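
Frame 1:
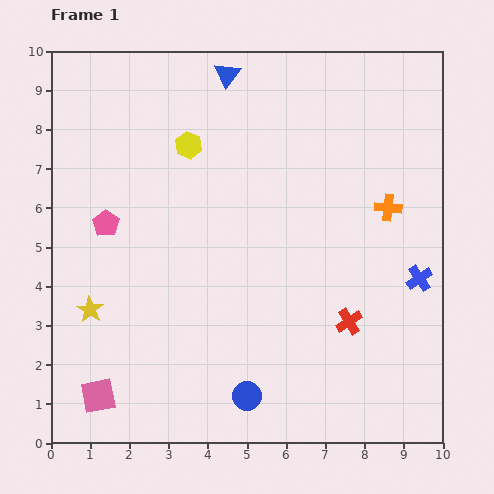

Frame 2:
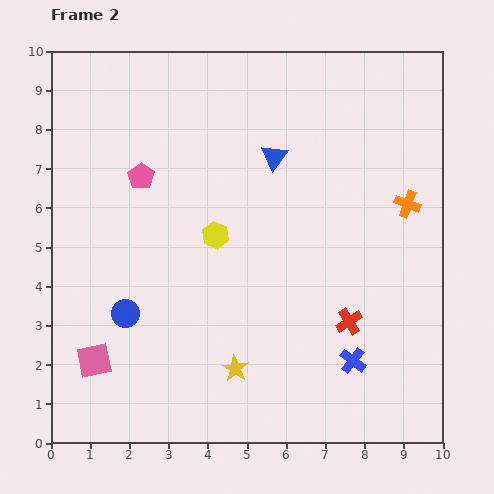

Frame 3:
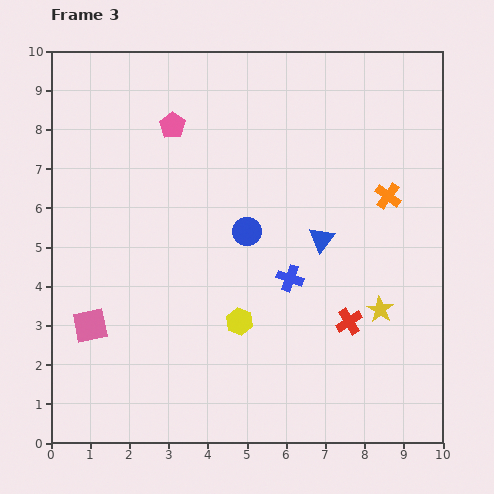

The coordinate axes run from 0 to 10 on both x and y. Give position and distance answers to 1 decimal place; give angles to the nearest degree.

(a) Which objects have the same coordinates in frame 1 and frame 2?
the red cross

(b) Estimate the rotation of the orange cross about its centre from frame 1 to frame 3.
31° clockwise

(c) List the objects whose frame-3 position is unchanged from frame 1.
the red cross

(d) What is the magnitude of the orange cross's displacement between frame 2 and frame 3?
0.5

The orange cross moved from (9.1, 6.1) to (8.6, 6.3), a distance of √(0.5² + 0.2²) ≈ 0.5.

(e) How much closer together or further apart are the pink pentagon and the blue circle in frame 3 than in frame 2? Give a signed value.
-0.2

Distance in frame 2: 3.5. Distance in frame 3: 3.3.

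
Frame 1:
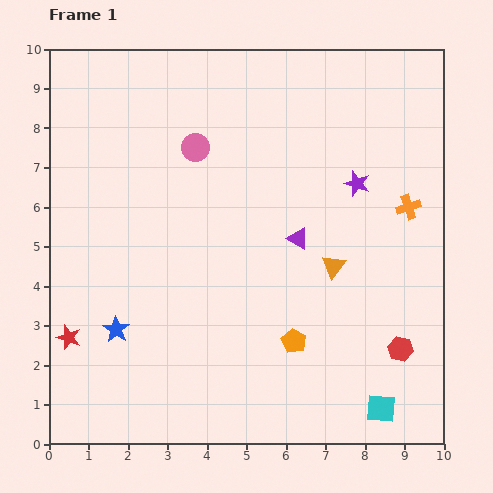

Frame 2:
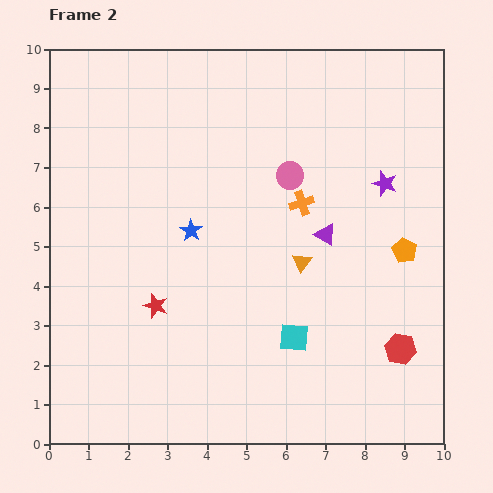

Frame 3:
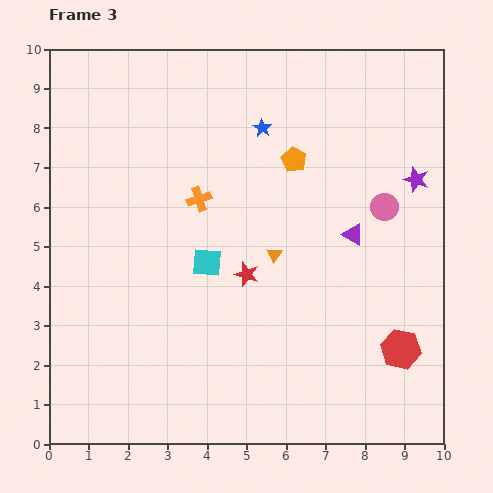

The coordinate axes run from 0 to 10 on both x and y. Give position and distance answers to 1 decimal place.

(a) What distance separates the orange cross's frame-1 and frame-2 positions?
2.7

The orange cross moved from (9.1, 6.0) to (6.4, 6.1), a distance of √(2.7² + 0.1²) ≈ 2.7.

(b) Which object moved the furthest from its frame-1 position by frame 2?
the orange pentagon

(moved 3.6; next 3.1)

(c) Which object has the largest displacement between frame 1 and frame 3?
the blue star

(moved 6.3; next 5.7)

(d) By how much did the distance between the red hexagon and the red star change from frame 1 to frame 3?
-4.1

Distance in frame 1: 8.4. Distance in frame 3: 4.3.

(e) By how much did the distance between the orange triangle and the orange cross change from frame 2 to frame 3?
+0.9

Distance in frame 2: 1.5. Distance in frame 3: 2.4.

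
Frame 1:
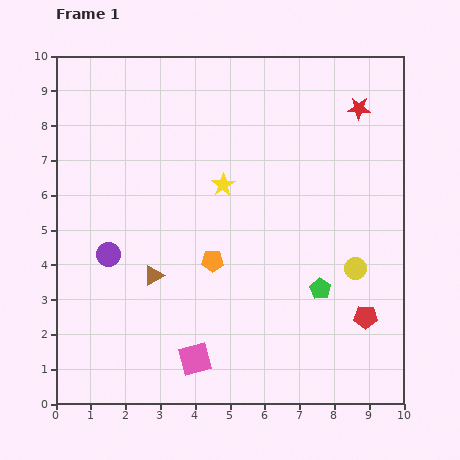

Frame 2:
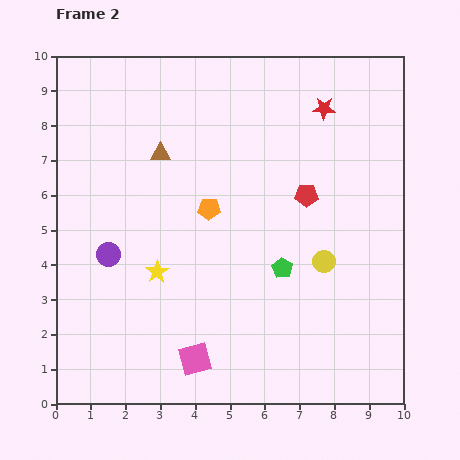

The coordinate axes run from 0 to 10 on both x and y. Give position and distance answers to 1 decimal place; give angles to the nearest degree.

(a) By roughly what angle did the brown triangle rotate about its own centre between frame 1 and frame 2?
31° clockwise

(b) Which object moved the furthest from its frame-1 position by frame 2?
the red pentagon

(moved 3.9; next 3.5)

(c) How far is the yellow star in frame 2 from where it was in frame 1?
3.1

The yellow star moved from (4.8, 6.3) to (2.9, 3.8), a distance of √(1.9² + 2.5²) ≈ 3.1.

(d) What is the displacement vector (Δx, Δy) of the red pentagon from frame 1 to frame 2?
(-1.7, 3.5)

The red pentagon was at (8.9, 2.5) in frame 1 and (7.2, 6.0) in frame 2.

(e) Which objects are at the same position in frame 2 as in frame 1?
the pink square, the purple circle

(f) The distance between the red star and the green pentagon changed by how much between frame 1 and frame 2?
-0.5

Distance in frame 1: 5.3. Distance in frame 2: 4.8.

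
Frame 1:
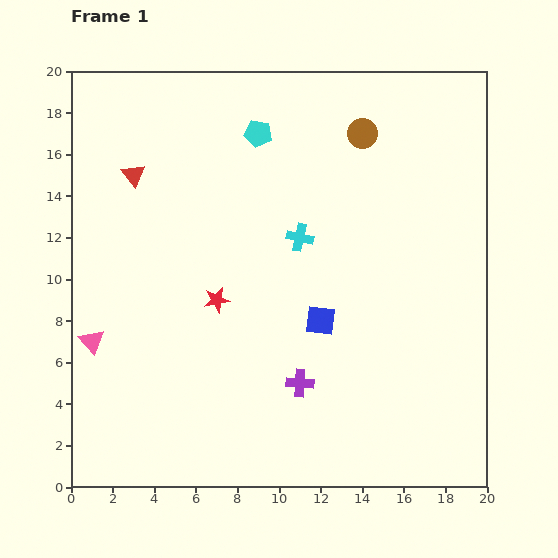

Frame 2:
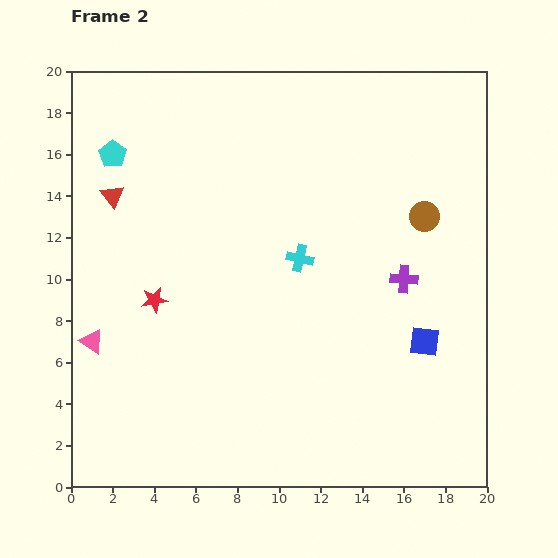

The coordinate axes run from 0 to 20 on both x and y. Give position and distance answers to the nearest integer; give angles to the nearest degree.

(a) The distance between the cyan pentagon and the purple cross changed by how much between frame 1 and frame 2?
+3

Distance in frame 1: 12. Distance in frame 2: 15.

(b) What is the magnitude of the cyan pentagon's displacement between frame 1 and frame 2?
7

The cyan pentagon moved from (9, 17) to (2, 16), a distance of √(7² + 1²) ≈ 7.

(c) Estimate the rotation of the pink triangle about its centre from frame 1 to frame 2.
16° counter-clockwise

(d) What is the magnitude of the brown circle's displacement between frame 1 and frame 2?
5

The brown circle moved from (14, 17) to (17, 13), a distance of √(3² + 4²) ≈ 5.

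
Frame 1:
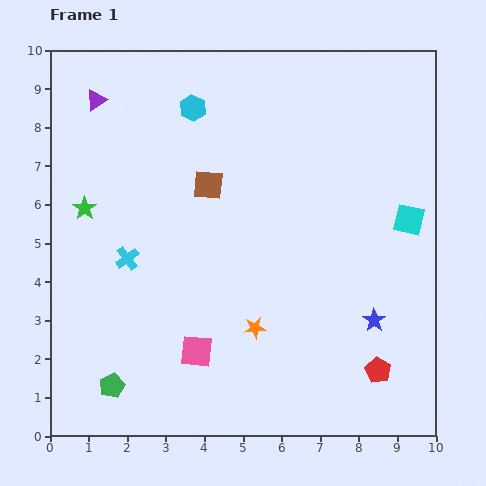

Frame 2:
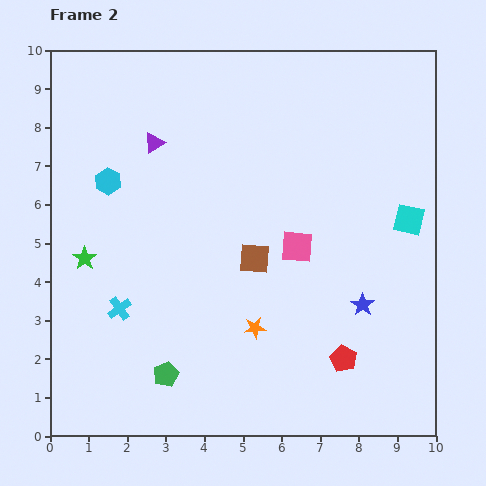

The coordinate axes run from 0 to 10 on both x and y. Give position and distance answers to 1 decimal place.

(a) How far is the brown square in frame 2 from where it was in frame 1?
2.2

The brown square moved from (4.1, 6.5) to (5.3, 4.6), a distance of √(1.2² + 1.9²) ≈ 2.2.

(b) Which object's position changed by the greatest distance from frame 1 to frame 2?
the pink square

(moved 3.7; next 2.9)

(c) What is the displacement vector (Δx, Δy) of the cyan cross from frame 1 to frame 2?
(-0.2, -1.3)

The cyan cross was at (2.0, 4.6) in frame 1 and (1.8, 3.3) in frame 2.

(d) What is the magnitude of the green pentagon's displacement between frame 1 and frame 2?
1.4

The green pentagon moved from (1.6, 1.3) to (3.0, 1.6), a distance of √(1.4² + 0.3²) ≈ 1.4.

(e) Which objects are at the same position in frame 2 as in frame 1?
the cyan square, the orange star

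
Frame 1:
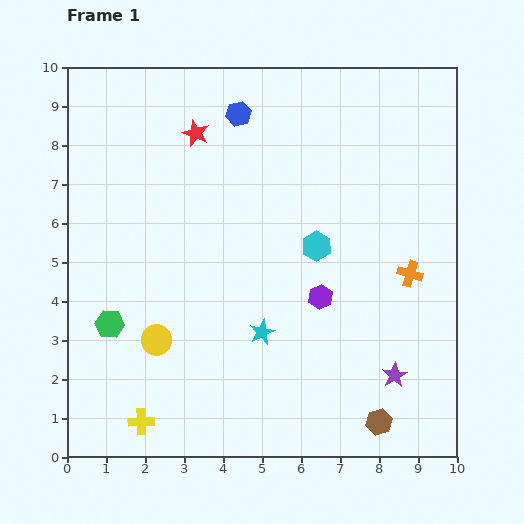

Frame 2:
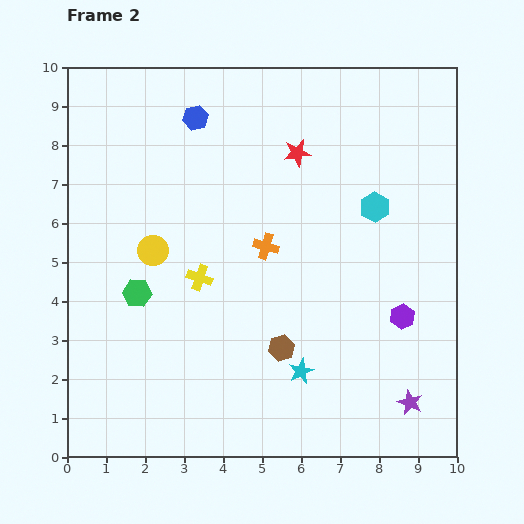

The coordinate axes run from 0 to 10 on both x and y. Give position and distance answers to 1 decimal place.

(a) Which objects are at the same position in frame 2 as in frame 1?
none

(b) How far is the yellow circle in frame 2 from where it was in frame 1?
2.3

The yellow circle moved from (2.3, 3.0) to (2.2, 5.3), a distance of √(0.1² + 2.3²) ≈ 2.3.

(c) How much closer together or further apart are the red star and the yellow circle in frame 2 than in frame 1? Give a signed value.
-0.9

Distance in frame 1: 5.4. Distance in frame 2: 4.5.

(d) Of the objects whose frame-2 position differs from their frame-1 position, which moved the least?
the purple star

(moved 0.8)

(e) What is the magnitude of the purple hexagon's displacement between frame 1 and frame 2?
2.2

The purple hexagon moved from (6.5, 4.1) to (8.6, 3.6), a distance of √(2.1² + 0.5²) ≈ 2.2.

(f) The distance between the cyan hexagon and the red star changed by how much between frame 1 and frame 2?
-1.8

Distance in frame 1: 4.2. Distance in frame 2: 2.4.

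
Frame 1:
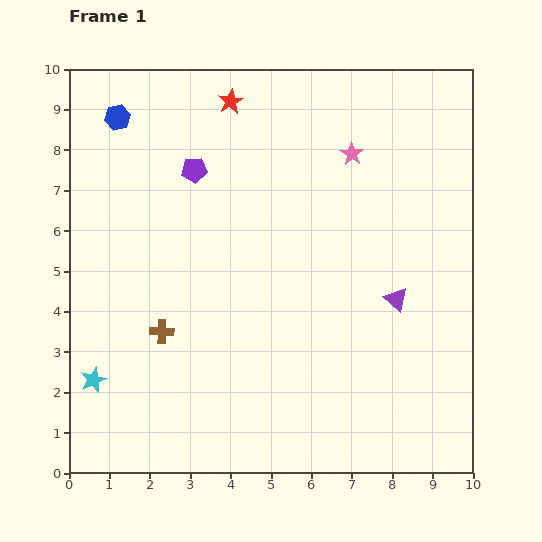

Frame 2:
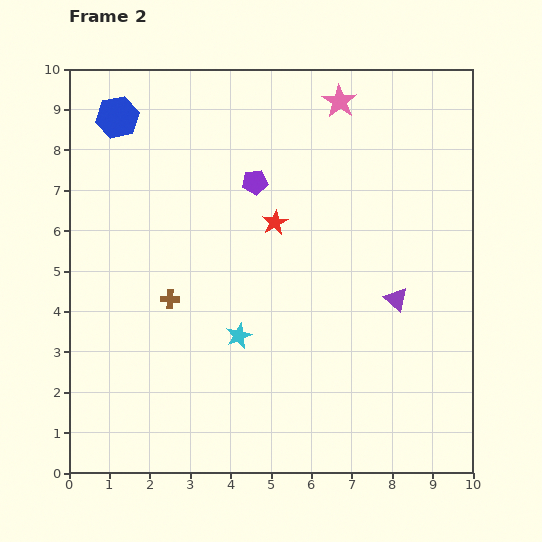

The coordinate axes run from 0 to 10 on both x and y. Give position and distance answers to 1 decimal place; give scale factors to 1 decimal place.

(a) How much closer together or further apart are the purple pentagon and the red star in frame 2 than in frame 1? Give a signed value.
-0.8

Distance in frame 1: 1.9. Distance in frame 2: 1.1.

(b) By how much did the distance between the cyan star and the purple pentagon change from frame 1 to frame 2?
-2.0

Distance in frame 1: 5.8. Distance in frame 2: 3.8.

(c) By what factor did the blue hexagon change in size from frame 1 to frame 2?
1.6×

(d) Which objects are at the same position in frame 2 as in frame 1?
the blue hexagon, the purple triangle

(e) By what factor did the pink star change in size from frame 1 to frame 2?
1.5×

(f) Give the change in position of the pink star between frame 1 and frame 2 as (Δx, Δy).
(-0.3, 1.3)

The pink star was at (7.0, 7.9) in frame 1 and (6.7, 9.2) in frame 2.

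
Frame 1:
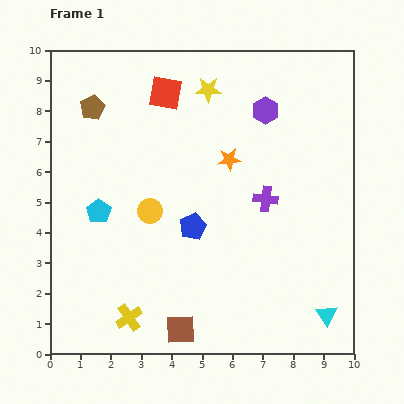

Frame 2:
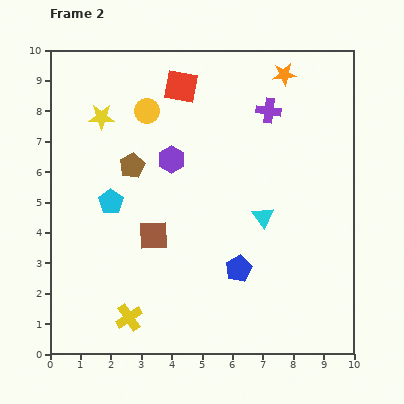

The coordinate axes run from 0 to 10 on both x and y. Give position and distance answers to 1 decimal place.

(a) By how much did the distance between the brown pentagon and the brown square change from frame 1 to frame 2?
-5.5

Distance in frame 1: 7.9. Distance in frame 2: 2.4.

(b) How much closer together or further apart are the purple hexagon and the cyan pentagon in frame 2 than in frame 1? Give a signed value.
-4.0

Distance in frame 1: 6.4. Distance in frame 2: 2.4.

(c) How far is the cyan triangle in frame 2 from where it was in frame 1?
3.8

The cyan triangle moved from (9.1, 1.3) to (7.0, 4.5), a distance of √(2.1² + 3.2²) ≈ 3.8.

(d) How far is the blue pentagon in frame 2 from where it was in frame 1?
2.1

The blue pentagon moved from (4.7, 4.2) to (6.2, 2.8), a distance of √(1.5² + 1.4²) ≈ 2.1.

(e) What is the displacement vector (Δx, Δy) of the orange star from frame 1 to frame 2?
(1.8, 2.8)

The orange star was at (5.9, 6.4) in frame 1 and (7.7, 9.2) in frame 2.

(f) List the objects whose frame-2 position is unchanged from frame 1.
the yellow cross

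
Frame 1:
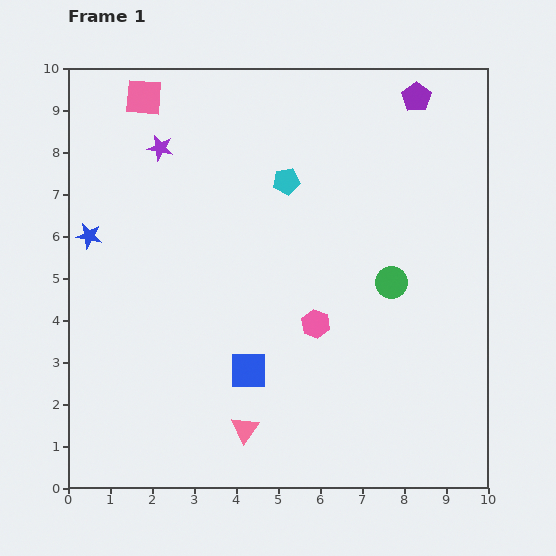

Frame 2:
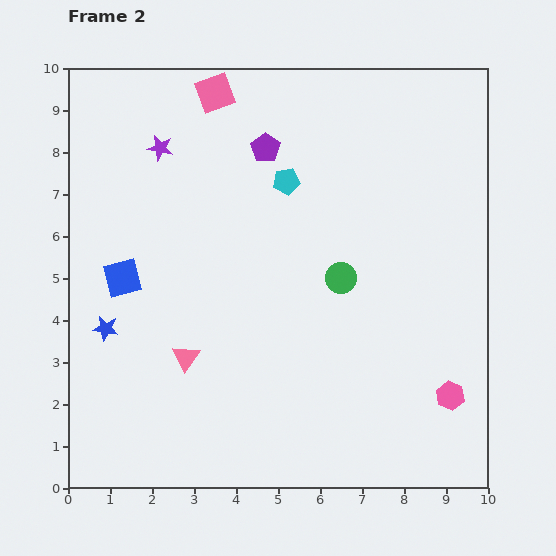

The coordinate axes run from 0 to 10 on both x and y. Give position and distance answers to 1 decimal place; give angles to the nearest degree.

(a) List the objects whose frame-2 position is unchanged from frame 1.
the purple star, the cyan pentagon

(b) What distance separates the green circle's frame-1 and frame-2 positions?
1.2

The green circle moved from (7.7, 4.9) to (6.5, 5.0), a distance of √(1.2² + 0.1²) ≈ 1.2.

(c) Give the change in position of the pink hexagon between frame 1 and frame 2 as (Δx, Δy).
(3.2, -1.7)

The pink hexagon was at (5.9, 3.9) in frame 1 and (9.1, 2.2) in frame 2.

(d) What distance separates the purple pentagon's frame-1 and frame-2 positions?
3.8

The purple pentagon moved from (8.3, 9.3) to (4.7, 8.1), a distance of √(3.6² + 1.2²) ≈ 3.8.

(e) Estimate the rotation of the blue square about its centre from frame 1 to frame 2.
15° counter-clockwise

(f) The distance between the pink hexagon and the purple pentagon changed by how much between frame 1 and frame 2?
+1.5

Distance in frame 1: 5.9. Distance in frame 2: 7.4.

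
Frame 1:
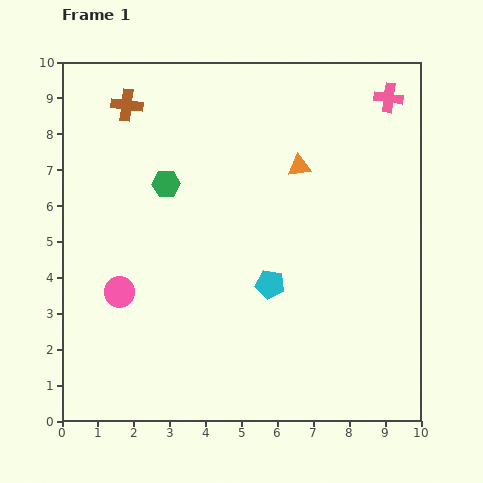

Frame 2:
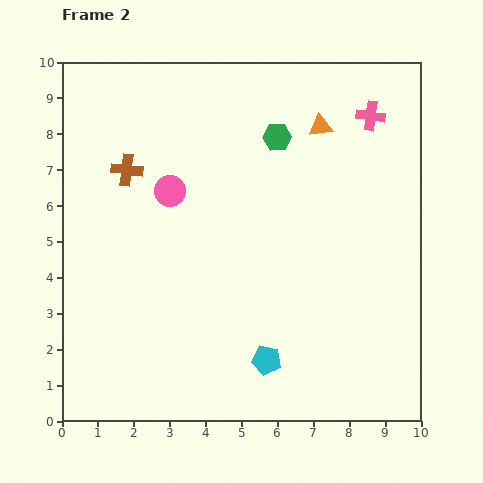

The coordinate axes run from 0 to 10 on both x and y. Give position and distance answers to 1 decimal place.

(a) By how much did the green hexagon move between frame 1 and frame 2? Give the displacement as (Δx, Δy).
(3.1, 1.3)

The green hexagon was at (2.9, 6.6) in frame 1 and (6.0, 7.9) in frame 2.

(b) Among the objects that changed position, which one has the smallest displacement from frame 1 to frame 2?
the pink cross

(moved 0.7)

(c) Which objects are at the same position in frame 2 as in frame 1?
none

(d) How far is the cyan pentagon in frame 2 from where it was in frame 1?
2.1

The cyan pentagon moved from (5.8, 3.8) to (5.7, 1.7), a distance of √(0.1² + 2.1²) ≈ 2.1.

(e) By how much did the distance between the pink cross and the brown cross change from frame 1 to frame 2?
-0.3

Distance in frame 1: 7.3. Distance in frame 2: 7.0.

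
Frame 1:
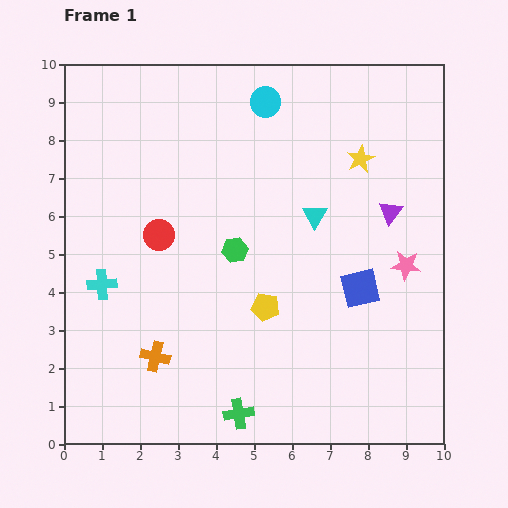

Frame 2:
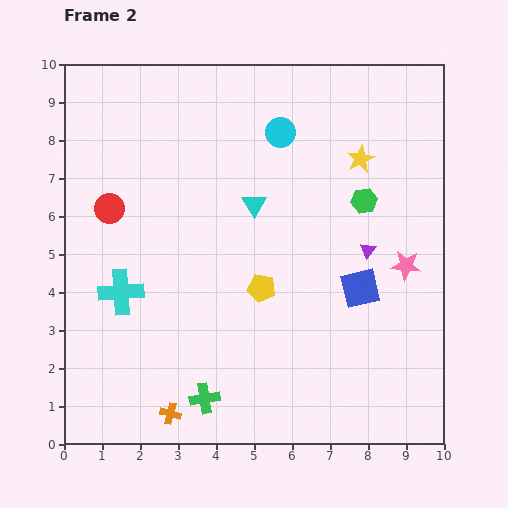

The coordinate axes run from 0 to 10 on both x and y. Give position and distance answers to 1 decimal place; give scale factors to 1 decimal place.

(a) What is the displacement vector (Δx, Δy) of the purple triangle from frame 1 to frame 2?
(-0.6, -1.0)

The purple triangle was at (8.6, 6.1) in frame 1 and (8.0, 5.1) in frame 2.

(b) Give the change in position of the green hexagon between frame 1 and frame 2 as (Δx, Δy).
(3.4, 1.3)

The green hexagon was at (4.5, 5.1) in frame 1 and (7.9, 6.4) in frame 2.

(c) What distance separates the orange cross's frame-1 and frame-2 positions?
1.6

The orange cross moved from (2.4, 2.3) to (2.8, 0.8), a distance of √(0.4² + 1.5²) ≈ 1.6.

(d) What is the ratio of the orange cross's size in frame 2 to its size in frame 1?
0.7×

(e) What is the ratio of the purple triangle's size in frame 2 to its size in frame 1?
0.7×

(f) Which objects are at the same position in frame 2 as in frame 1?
the blue square, the pink star, the yellow star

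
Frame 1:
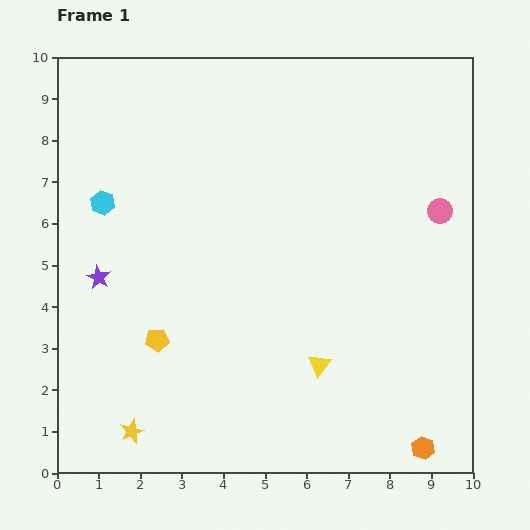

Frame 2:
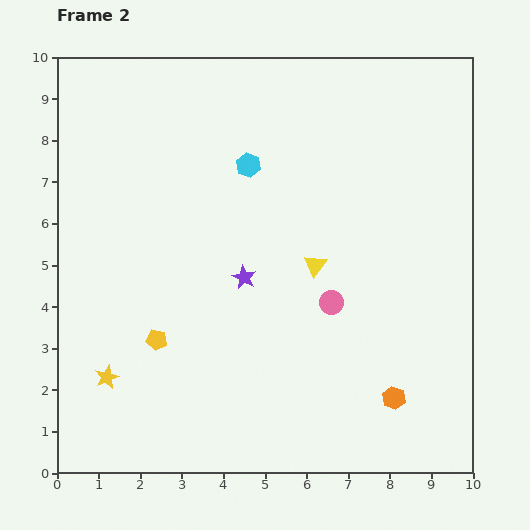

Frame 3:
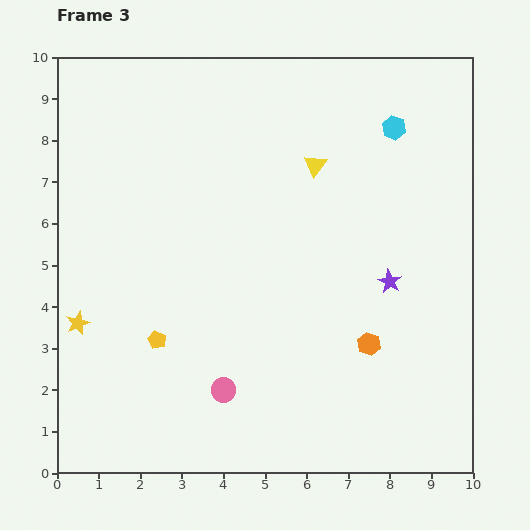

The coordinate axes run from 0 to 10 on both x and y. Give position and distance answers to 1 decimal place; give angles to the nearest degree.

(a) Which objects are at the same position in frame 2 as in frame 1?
the yellow pentagon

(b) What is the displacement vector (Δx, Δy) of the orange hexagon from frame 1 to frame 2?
(-0.7, 1.2)

The orange hexagon was at (8.8, 0.6) in frame 1 and (8.1, 1.8) in frame 2.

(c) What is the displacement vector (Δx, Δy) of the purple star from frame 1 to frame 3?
(7.0, -0.1)

The purple star was at (1.0, 4.7) in frame 1 and (8.0, 4.6) in frame 3.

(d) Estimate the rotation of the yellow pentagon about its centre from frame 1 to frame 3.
31° clockwise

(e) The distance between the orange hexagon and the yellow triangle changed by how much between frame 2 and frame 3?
+0.8

Distance in frame 2: 3.7. Distance in frame 3: 4.5.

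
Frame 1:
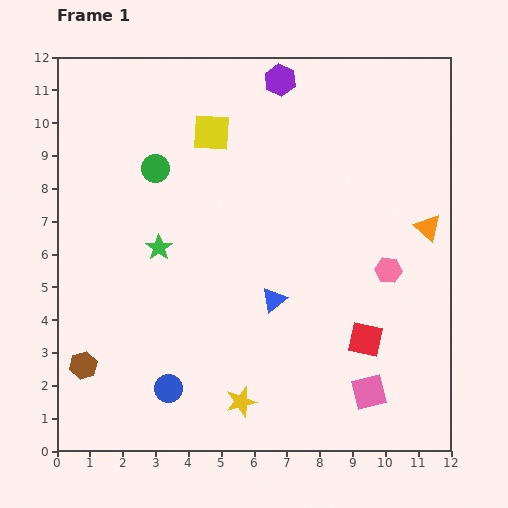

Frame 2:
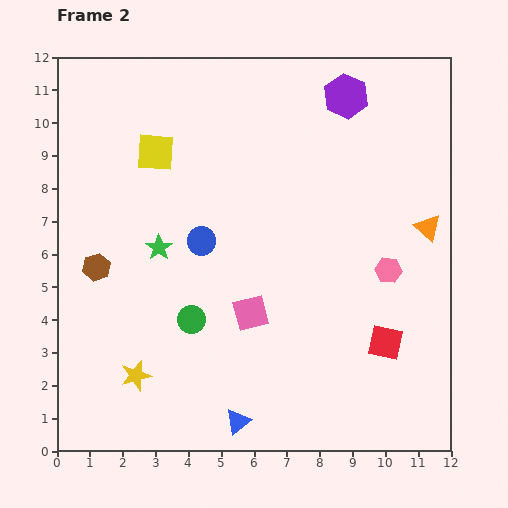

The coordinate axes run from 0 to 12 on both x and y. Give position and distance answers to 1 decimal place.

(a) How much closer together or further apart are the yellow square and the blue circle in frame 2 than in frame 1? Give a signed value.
-4.9

Distance in frame 1: 7.9. Distance in frame 2: 3.0.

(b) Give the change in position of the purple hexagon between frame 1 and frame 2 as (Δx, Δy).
(2.0, -0.5)

The purple hexagon was at (6.8, 11.3) in frame 1 and (8.8, 10.8) in frame 2.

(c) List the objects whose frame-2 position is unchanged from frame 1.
the green star, the pink hexagon, the orange triangle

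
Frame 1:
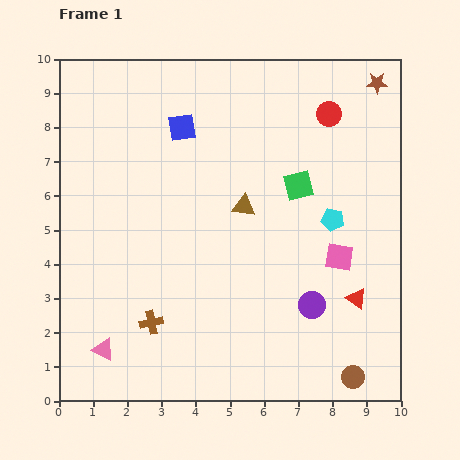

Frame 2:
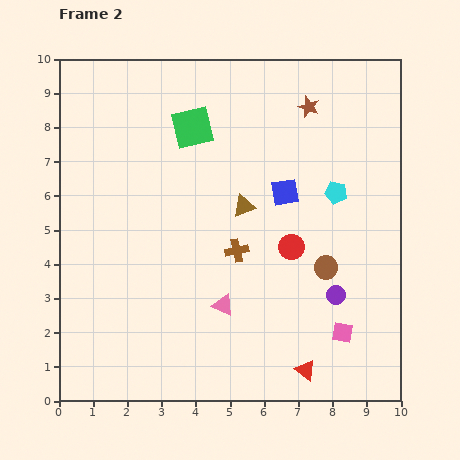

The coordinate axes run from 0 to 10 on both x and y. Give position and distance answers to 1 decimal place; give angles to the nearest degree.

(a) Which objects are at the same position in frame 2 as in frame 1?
the brown triangle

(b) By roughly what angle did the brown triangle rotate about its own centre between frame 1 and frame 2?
28° counter-clockwise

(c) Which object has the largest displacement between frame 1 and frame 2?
the red circle

(moved 4.1; next 3.7)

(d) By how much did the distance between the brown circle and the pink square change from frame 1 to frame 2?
-1.5

Distance in frame 1: 3.5. Distance in frame 2: 2.0.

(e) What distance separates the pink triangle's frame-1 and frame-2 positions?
3.7

The pink triangle moved from (1.3, 1.5) to (4.8, 2.8), a distance of √(3.5² + 1.3²) ≈ 3.7.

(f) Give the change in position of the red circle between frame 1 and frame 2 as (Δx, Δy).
(-1.1, -3.9)

The red circle was at (7.9, 8.4) in frame 1 and (6.8, 4.5) in frame 2.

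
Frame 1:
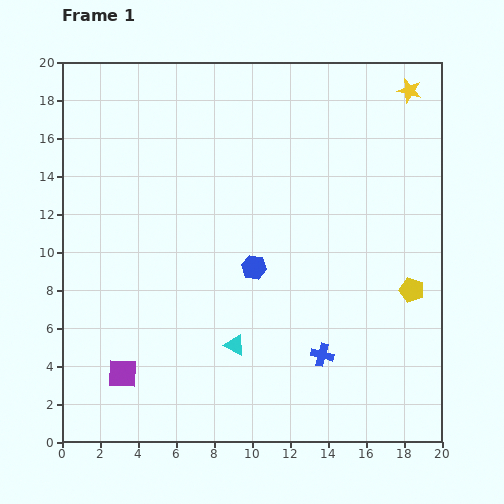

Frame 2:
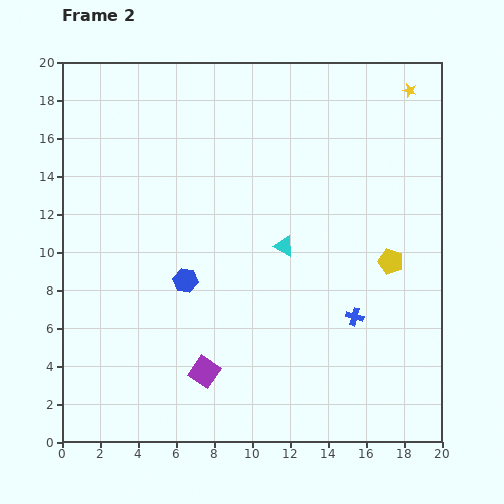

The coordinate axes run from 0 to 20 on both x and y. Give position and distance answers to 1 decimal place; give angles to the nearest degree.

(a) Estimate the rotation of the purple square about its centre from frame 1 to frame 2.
32° clockwise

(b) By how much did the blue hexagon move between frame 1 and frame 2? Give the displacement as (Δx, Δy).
(-3.6, -0.7)

The blue hexagon was at (10.1, 9.2) in frame 1 and (6.5, 8.5) in frame 2.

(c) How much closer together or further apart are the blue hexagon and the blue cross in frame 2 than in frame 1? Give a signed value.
+3.3

Distance in frame 1: 5.8. Distance in frame 2: 9.1.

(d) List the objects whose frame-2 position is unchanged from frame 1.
the yellow star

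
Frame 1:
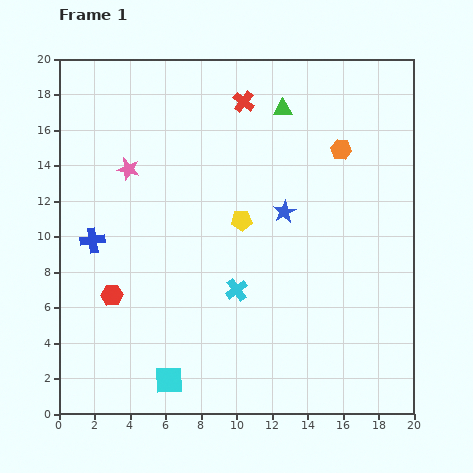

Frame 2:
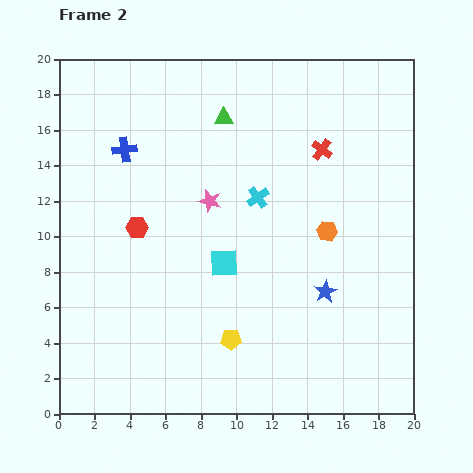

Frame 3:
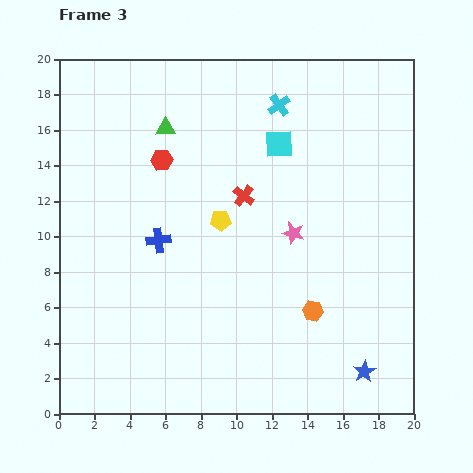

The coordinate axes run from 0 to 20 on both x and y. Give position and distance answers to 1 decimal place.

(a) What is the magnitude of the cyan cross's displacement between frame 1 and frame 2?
5.3

The cyan cross moved from (10.0, 7.0) to (11.2, 12.2), a distance of √(1.2² + 5.2²) ≈ 5.3.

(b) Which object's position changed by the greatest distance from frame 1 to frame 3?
the cyan square

(moved 14.7; next 10.7)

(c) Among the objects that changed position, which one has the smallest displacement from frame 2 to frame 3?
the green triangle

(moved 3.4)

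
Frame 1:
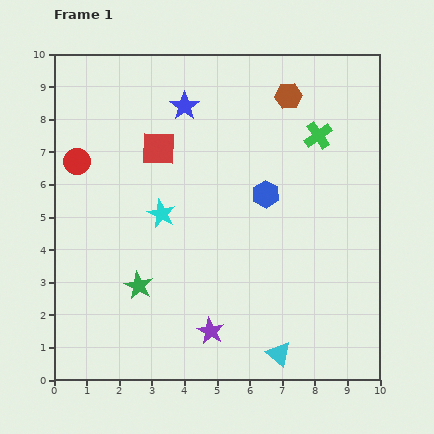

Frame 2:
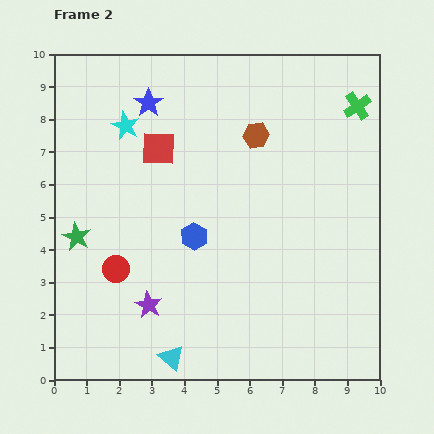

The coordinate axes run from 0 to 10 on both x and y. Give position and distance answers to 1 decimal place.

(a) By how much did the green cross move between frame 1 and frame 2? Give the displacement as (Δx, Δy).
(1.2, 0.9)

The green cross was at (8.1, 7.5) in frame 1 and (9.3, 8.4) in frame 2.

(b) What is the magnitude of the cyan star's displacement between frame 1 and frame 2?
2.9

The cyan star moved from (3.3, 5.1) to (2.2, 7.8), a distance of √(1.1² + 2.7²) ≈ 2.9.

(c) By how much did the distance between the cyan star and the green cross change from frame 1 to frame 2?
+1.7

Distance in frame 1: 5.4. Distance in frame 2: 7.1.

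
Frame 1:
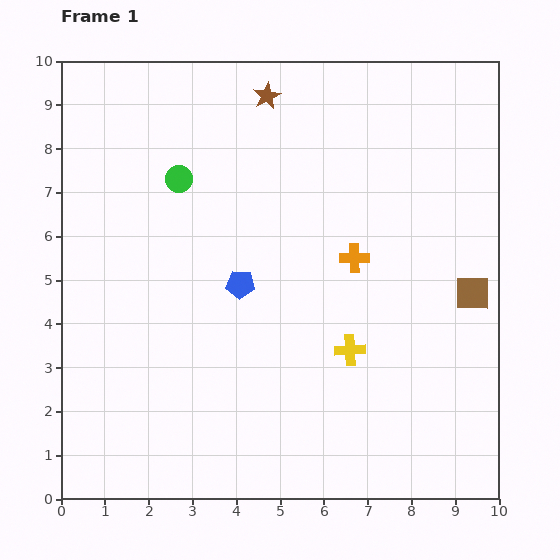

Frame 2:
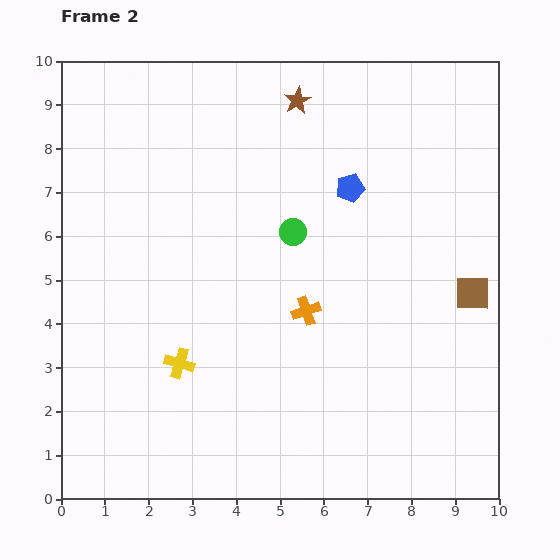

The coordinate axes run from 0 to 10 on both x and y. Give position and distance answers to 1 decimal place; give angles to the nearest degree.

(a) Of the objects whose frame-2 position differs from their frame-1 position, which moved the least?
the brown star

(moved 0.7)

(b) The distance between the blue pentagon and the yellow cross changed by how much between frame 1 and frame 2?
+2.7

Distance in frame 1: 2.9. Distance in frame 2: 5.6.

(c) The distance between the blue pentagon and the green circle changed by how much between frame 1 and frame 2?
-1.2

Distance in frame 1: 2.8. Distance in frame 2: 1.6.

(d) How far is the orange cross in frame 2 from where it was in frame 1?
1.6

The orange cross moved from (6.7, 5.5) to (5.6, 4.3), a distance of √(1.1² + 1.2²) ≈ 1.6.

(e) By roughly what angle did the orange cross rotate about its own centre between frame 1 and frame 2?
18° counter-clockwise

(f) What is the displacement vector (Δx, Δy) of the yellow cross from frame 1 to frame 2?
(-3.9, -0.3)

The yellow cross was at (6.6, 3.4) in frame 1 and (2.7, 3.1) in frame 2.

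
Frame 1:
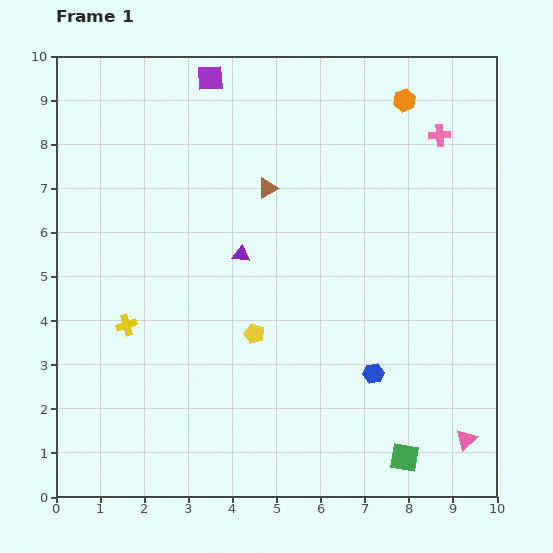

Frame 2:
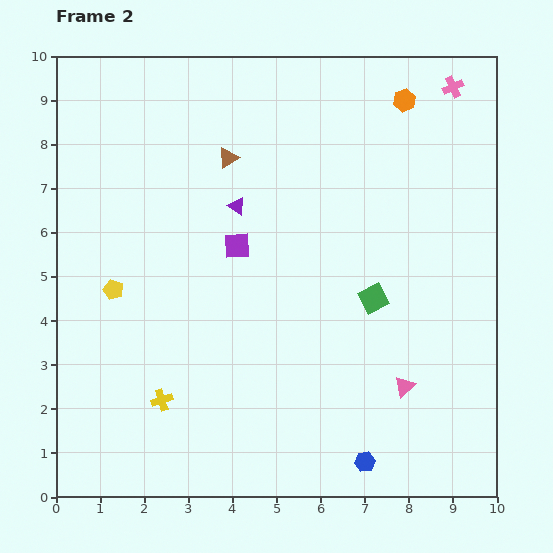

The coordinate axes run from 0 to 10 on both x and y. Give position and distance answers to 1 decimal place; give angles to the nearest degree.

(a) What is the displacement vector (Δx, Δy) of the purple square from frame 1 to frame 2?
(0.6, -3.8)

The purple square was at (3.5, 9.5) in frame 1 and (4.1, 5.7) in frame 2.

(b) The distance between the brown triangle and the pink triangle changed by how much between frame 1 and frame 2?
-0.7

Distance in frame 1: 7.3. Distance in frame 2: 6.6.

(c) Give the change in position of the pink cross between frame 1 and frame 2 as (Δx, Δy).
(0.3, 1.1)

The pink cross was at (8.7, 8.2) in frame 1 and (9.0, 9.3) in frame 2.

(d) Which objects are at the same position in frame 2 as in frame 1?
the orange hexagon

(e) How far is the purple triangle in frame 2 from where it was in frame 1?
1.1

The purple triangle moved from (4.2, 5.5) to (4.1, 6.6), a distance of √(0.1² + 1.1²) ≈ 1.1.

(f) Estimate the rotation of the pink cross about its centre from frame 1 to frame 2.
20° counter-clockwise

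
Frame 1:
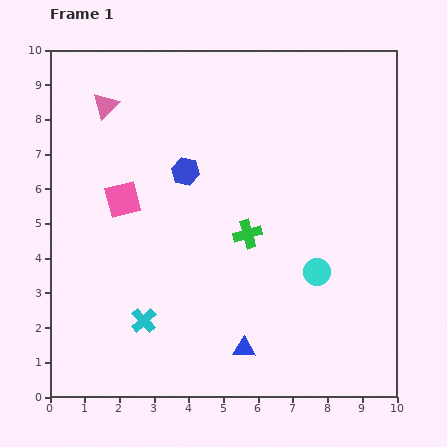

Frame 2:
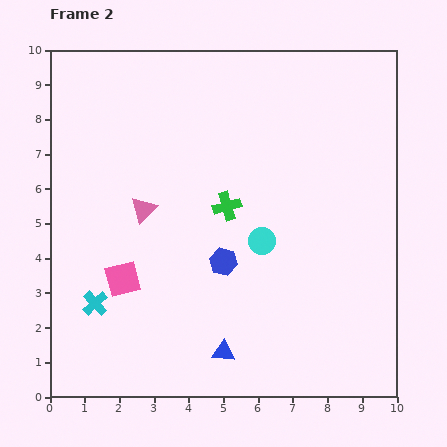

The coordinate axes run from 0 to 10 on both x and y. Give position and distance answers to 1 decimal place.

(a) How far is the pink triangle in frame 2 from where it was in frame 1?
3.2

The pink triangle moved from (1.6, 8.4) to (2.7, 5.4), a distance of √(1.1² + 3.0²) ≈ 3.2.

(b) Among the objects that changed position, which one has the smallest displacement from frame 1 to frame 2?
the blue triangle

(moved 0.6)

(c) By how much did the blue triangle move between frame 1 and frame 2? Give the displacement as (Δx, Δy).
(-0.6, -0.1)

The blue triangle was at (5.6, 1.4) in frame 1 and (5.0, 1.3) in frame 2.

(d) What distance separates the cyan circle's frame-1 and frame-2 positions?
1.8

The cyan circle moved from (7.7, 3.6) to (6.1, 4.5), a distance of √(1.6² + 0.9²) ≈ 1.8.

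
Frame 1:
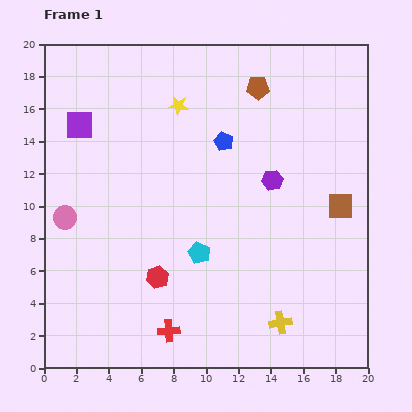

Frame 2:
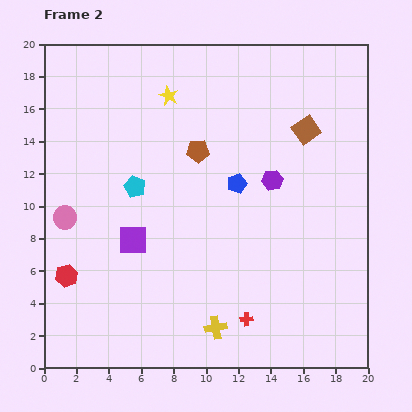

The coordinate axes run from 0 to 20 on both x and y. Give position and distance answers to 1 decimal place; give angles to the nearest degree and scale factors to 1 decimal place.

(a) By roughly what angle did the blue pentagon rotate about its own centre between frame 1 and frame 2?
28° clockwise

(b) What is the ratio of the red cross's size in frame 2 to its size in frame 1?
0.6×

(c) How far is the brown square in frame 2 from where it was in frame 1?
5.1

The brown square moved from (18.3, 10.0) to (16.2, 14.7), a distance of √(2.1² + 4.7²) ≈ 5.1.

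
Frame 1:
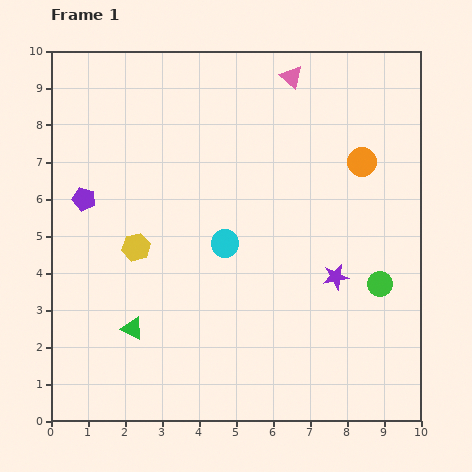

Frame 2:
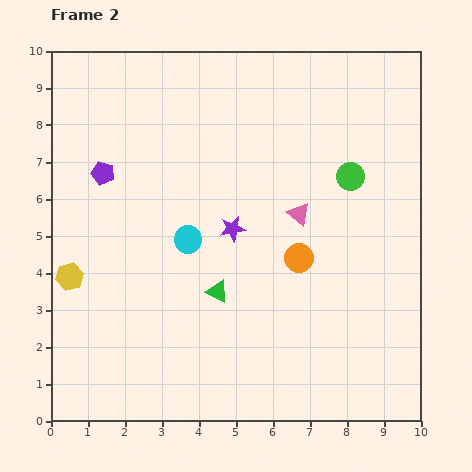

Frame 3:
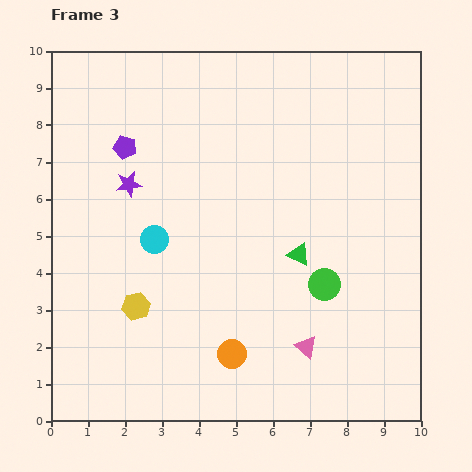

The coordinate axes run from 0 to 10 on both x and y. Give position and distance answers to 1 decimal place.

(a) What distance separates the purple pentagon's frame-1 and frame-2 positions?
0.9

The purple pentagon moved from (0.9, 6.0) to (1.4, 6.7), a distance of √(0.5² + 0.7²) ≈ 0.9.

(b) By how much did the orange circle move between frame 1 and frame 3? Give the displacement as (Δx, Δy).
(-3.5, -5.2)

The orange circle was at (8.4, 7.0) in frame 1 and (4.9, 1.8) in frame 3.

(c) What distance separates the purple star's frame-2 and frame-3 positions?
3.0

The purple star moved from (4.9, 5.2) to (2.1, 6.4), a distance of √(2.8² + 1.2²) ≈ 3.0.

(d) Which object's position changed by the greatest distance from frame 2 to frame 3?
the pink triangle

(moved 3.6; next 3.2)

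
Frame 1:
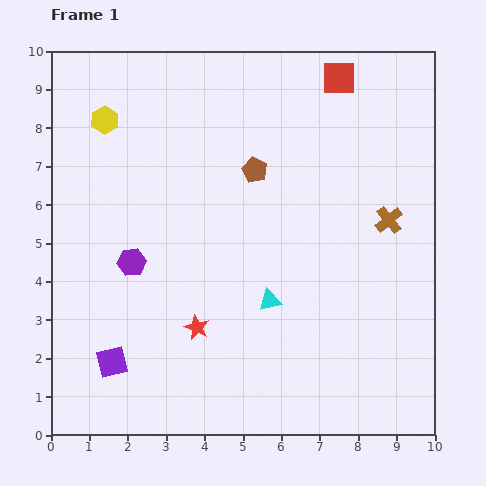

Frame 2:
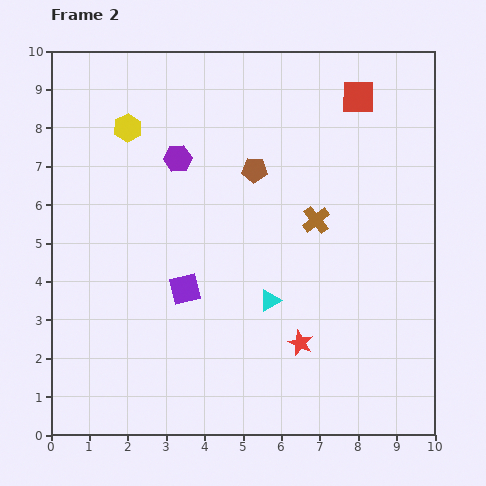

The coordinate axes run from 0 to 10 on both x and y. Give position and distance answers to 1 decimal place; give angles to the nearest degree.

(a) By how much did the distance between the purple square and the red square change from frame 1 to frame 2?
-2.8

Distance in frame 1: 9.5. Distance in frame 2: 6.7.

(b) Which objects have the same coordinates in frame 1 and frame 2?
the brown pentagon, the cyan triangle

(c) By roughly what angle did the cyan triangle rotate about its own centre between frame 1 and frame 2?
15° counter-clockwise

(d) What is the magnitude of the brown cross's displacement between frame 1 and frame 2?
1.9

The brown cross moved from (8.8, 5.6) to (6.9, 5.6), a distance of √(1.9² + 0.0²) ≈ 1.9.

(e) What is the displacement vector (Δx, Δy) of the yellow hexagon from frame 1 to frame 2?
(0.6, -0.2)

The yellow hexagon was at (1.4, 8.2) in frame 1 and (2.0, 8.0) in frame 2.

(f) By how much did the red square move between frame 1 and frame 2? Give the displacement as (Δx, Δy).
(0.5, -0.5)

The red square was at (7.5, 9.3) in frame 1 and (8.0, 8.8) in frame 2.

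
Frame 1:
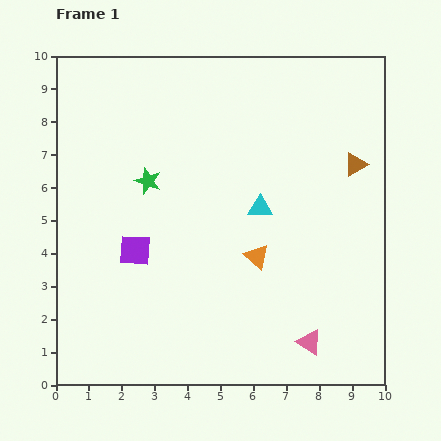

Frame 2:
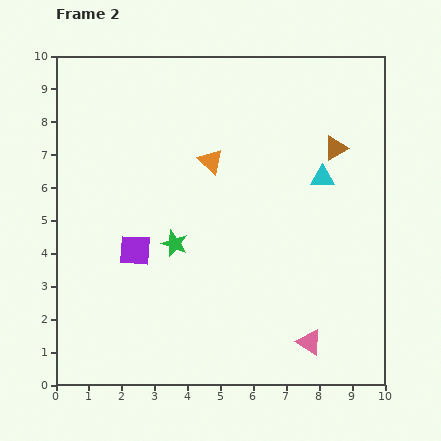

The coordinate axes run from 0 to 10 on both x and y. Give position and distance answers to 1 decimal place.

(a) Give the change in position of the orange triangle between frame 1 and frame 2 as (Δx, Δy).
(-1.4, 2.9)

The orange triangle was at (6.1, 3.9) in frame 1 and (4.7, 6.8) in frame 2.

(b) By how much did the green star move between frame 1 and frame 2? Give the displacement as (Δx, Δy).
(0.8, -1.9)

The green star was at (2.8, 6.2) in frame 1 and (3.6, 4.3) in frame 2.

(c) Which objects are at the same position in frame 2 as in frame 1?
the pink triangle, the purple square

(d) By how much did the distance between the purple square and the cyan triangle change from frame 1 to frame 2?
+2.1

Distance in frame 1: 4.0. Distance in frame 2: 6.1.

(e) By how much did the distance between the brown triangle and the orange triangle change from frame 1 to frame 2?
-0.3

Distance in frame 1: 4.1. Distance in frame 2: 3.8.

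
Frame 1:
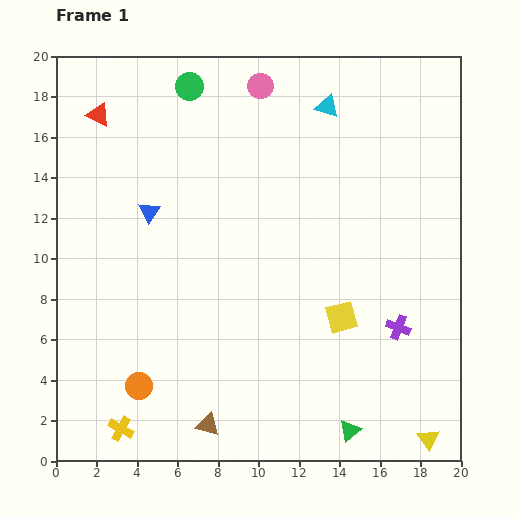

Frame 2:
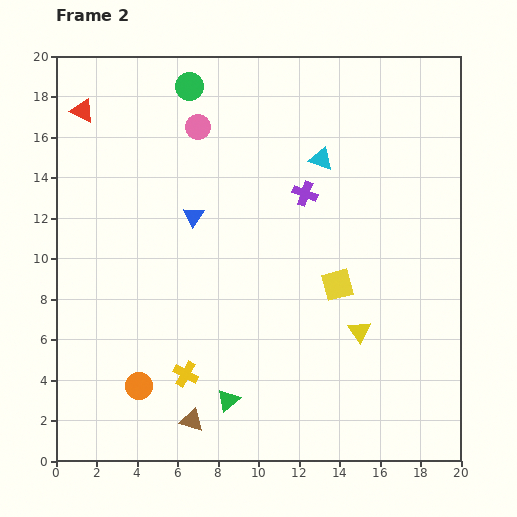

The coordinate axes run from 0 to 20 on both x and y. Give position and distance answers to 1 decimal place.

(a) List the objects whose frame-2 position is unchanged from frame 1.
the orange circle, the green circle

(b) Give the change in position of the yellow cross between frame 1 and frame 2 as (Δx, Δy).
(3.2, 2.7)

The yellow cross was at (3.2, 1.6) in frame 1 and (6.4, 4.3) in frame 2.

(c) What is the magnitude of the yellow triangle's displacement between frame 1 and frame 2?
6.3

The yellow triangle moved from (18.4, 1.1) to (15.0, 6.4), a distance of √(3.4² + 5.3²) ≈ 6.3.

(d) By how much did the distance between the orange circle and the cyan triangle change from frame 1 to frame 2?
-2.2

Distance in frame 1: 16.6. Distance in frame 2: 14.4.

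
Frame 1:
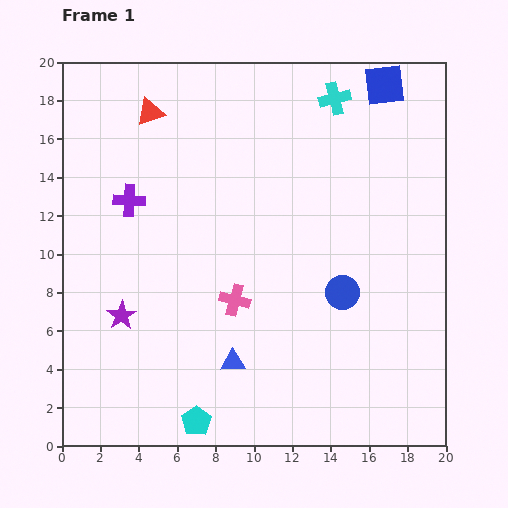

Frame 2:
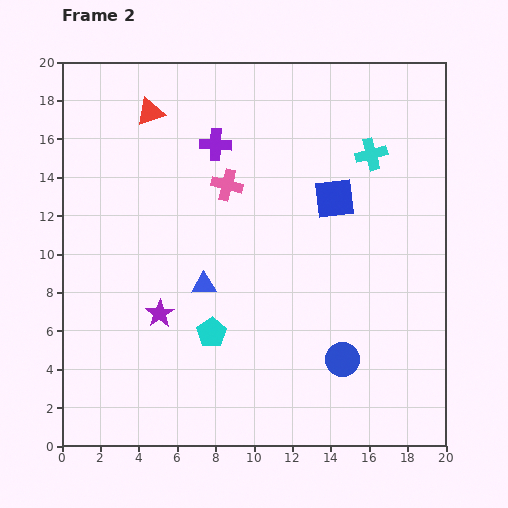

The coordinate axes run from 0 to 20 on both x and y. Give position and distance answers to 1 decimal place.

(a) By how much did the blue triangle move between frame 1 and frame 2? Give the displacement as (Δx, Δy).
(-1.5, 4.0)

The blue triangle was at (8.9, 4.4) in frame 1 and (7.4, 8.4) in frame 2.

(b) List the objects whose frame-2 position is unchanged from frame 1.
the red triangle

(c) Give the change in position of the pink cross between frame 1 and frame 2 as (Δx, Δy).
(-0.4, 6.0)

The pink cross was at (9.0, 7.6) in frame 1 and (8.6, 13.6) in frame 2.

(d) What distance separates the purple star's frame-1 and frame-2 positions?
2.0

The purple star moved from (3.1, 6.8) to (5.1, 6.9), a distance of √(2.0² + 0.1²) ≈ 2.0.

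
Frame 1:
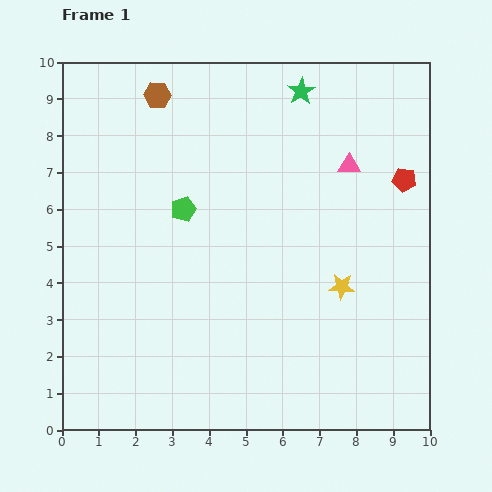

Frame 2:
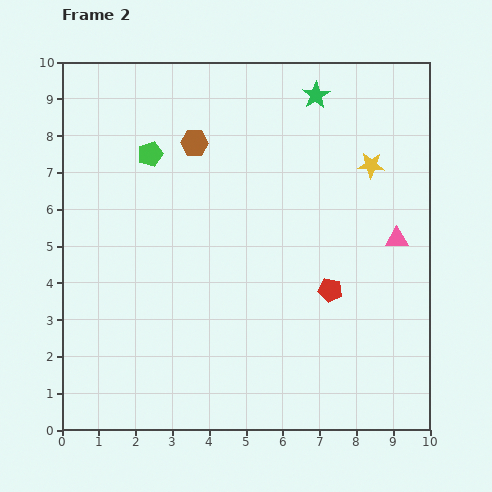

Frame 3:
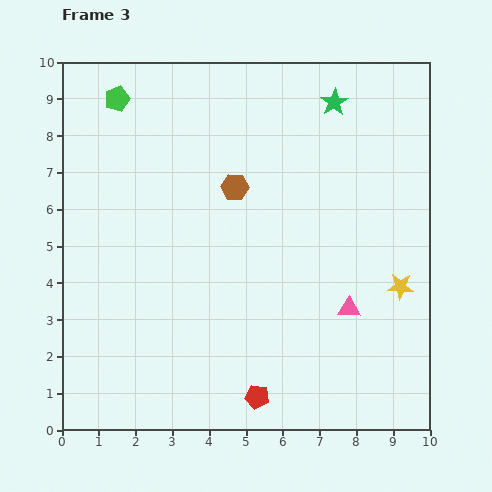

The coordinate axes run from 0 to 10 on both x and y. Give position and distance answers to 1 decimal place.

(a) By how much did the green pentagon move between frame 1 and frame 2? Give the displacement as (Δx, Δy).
(-0.9, 1.5)

The green pentagon was at (3.3, 6.0) in frame 1 and (2.4, 7.5) in frame 2.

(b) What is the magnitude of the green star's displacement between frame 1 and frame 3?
0.9

The green star moved from (6.5, 9.2) to (7.4, 8.9), a distance of √(0.9² + 0.3²) ≈ 0.9.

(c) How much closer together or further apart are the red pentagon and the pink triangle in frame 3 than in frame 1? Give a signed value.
+1.9

Distance in frame 1: 1.6. Distance in frame 3: 3.5.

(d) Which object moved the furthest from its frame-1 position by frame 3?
the red pentagon

(moved 7.1; next 3.9)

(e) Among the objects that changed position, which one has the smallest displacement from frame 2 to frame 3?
the green star

(moved 0.5)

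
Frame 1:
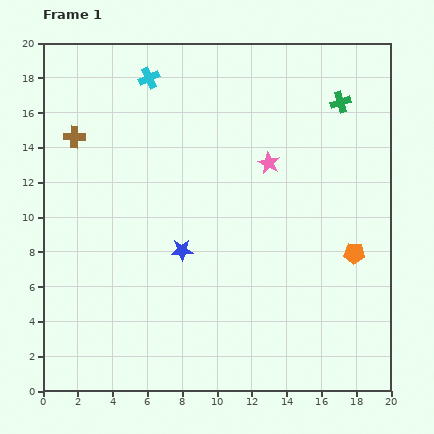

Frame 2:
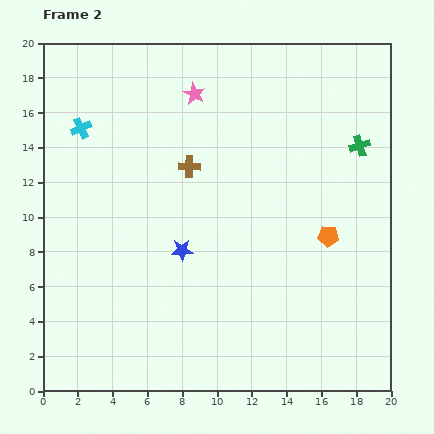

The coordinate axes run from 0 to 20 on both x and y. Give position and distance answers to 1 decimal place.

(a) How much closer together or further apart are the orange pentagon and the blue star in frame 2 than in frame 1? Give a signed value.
-1.5

Distance in frame 1: 9.9. Distance in frame 2: 8.4.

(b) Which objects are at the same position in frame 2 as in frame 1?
the blue star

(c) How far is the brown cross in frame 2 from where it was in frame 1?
6.8

The brown cross moved from (1.8, 14.6) to (8.4, 12.9), a distance of √(6.6² + 1.7²) ≈ 6.8.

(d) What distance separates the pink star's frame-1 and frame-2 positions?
5.9

The pink star moved from (13.0, 13.1) to (8.7, 17.1), a distance of √(4.3² + 4.0²) ≈ 5.9.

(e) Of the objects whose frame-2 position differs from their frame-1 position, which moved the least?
the orange pentagon

(moved 1.8)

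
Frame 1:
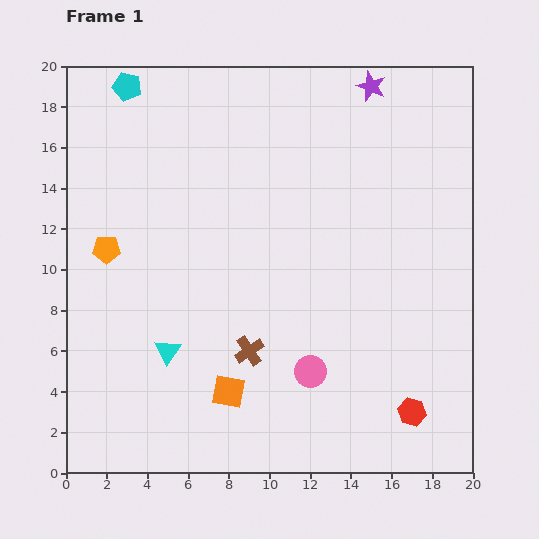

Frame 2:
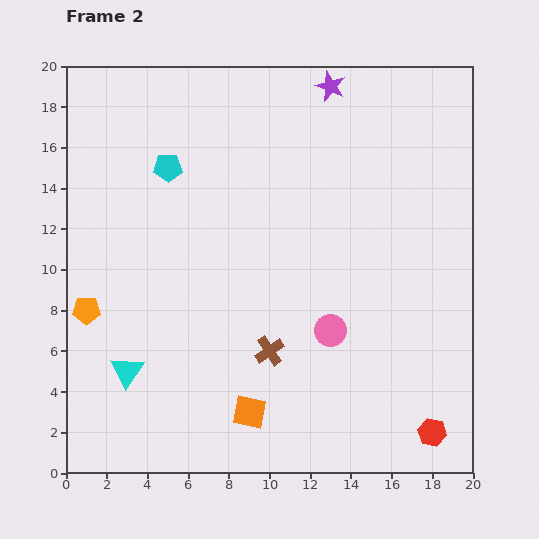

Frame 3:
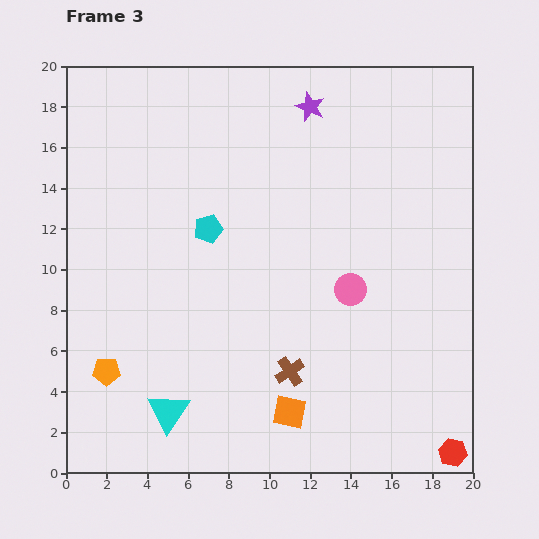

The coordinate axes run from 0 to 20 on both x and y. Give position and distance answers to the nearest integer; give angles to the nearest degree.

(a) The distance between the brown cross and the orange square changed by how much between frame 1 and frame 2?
+1

Distance in frame 1: 2. Distance in frame 2: 3.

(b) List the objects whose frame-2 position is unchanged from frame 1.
none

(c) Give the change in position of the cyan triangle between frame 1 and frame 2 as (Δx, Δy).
(-2, -1)

The cyan triangle was at (5, 6) in frame 1 and (3, 5) in frame 2.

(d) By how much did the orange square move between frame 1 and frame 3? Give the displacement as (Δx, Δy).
(3, -1)

The orange square was at (8, 4) in frame 1 and (11, 3) in frame 3.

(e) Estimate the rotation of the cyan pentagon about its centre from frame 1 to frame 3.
30° counter-clockwise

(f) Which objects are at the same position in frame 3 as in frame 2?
none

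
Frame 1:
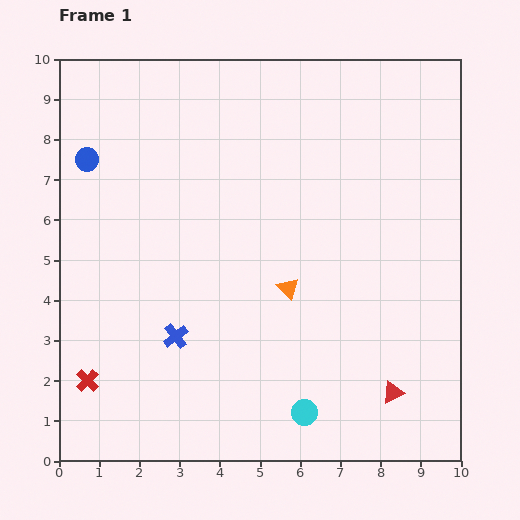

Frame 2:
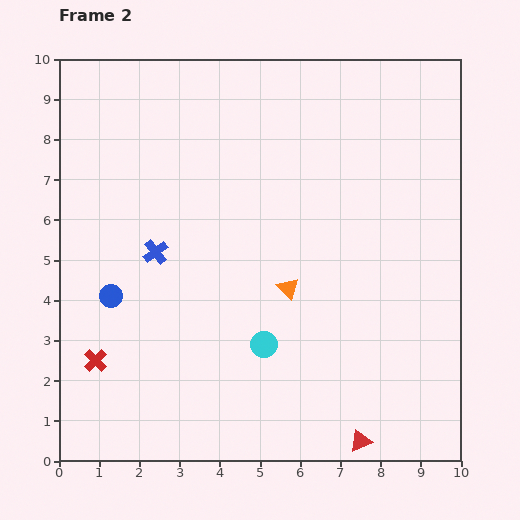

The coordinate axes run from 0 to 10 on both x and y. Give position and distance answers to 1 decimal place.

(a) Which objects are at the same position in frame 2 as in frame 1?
the orange triangle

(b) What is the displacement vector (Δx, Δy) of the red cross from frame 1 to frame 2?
(0.2, 0.5)

The red cross was at (0.7, 2.0) in frame 1 and (0.9, 2.5) in frame 2.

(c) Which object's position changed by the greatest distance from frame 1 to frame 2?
the blue circle

(moved 3.5; next 2.2)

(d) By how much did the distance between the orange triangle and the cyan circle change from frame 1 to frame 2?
-1.6

Distance in frame 1: 3.1. Distance in frame 2: 1.5.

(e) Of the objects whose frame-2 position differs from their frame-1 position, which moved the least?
the red cross

(moved 0.5)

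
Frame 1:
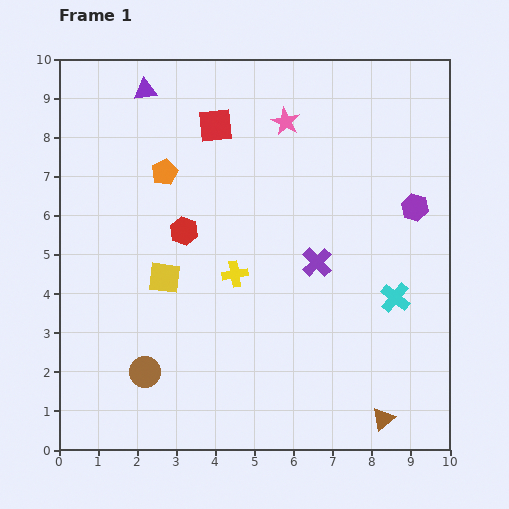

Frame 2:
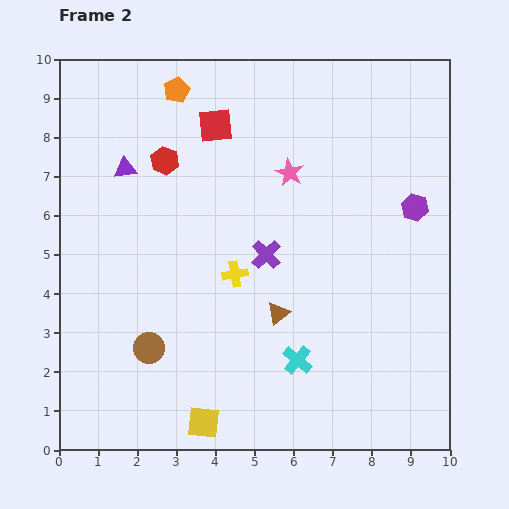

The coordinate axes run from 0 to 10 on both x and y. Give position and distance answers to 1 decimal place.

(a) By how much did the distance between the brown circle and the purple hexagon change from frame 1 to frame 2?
-0.4

Distance in frame 1: 8.1. Distance in frame 2: 7.7.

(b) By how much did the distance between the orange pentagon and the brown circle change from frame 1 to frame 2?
+1.5

Distance in frame 1: 5.1. Distance in frame 2: 6.6.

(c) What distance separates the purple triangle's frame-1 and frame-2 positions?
2.1

The purple triangle moved from (2.2, 9.2) to (1.7, 7.2), a distance of √(0.5² + 2.0²) ≈ 2.1.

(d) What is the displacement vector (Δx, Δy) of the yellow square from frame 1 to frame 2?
(1.0, -3.7)

The yellow square was at (2.7, 4.4) in frame 1 and (3.7, 0.7) in frame 2.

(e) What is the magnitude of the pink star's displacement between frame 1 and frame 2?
1.3

The pink star moved from (5.8, 8.4) to (5.9, 7.1), a distance of √(0.1² + 1.3²) ≈ 1.3.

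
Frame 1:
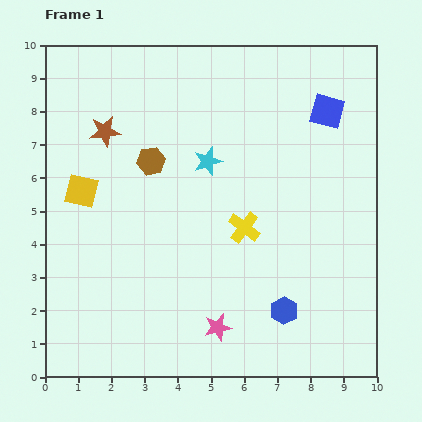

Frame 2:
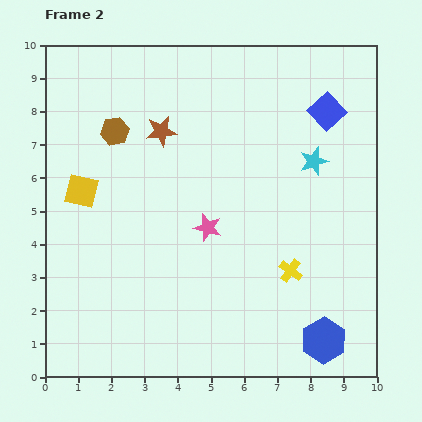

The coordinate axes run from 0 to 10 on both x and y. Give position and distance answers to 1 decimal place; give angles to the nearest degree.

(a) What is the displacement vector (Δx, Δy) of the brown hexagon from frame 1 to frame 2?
(-1.1, 0.9)

The brown hexagon was at (3.2, 6.5) in frame 1 and (2.1, 7.4) in frame 2.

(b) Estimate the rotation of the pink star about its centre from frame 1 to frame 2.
29° clockwise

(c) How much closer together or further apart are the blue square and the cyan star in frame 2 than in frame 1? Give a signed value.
-2.3

Distance in frame 1: 3.9. Distance in frame 2: 1.6.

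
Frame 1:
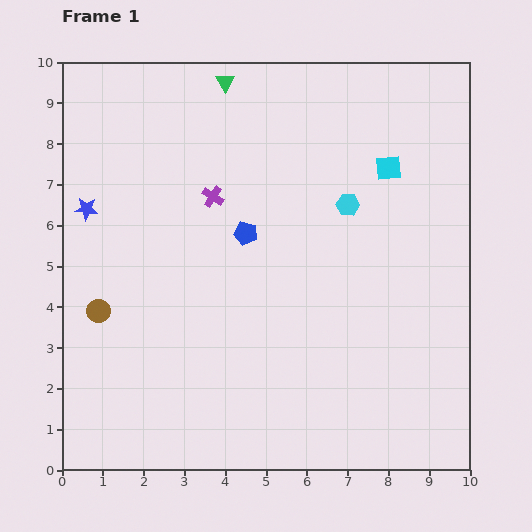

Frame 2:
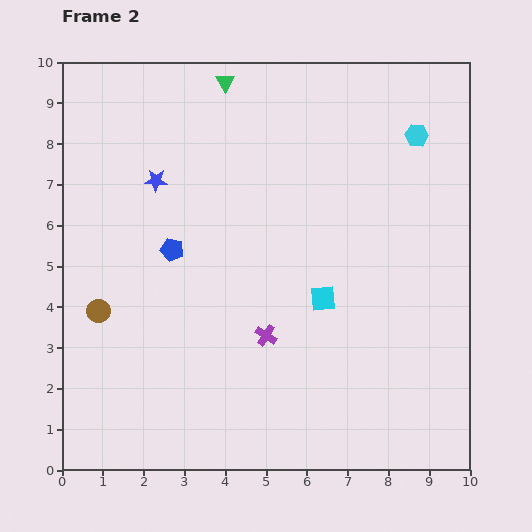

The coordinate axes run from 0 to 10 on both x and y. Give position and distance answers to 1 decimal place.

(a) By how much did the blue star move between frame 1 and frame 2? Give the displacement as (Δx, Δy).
(1.7, 0.7)

The blue star was at (0.6, 6.4) in frame 1 and (2.3, 7.1) in frame 2.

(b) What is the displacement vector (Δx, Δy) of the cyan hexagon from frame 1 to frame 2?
(1.7, 1.7)

The cyan hexagon was at (7.0, 6.5) in frame 1 and (8.7, 8.2) in frame 2.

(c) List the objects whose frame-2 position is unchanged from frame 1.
the green triangle, the brown circle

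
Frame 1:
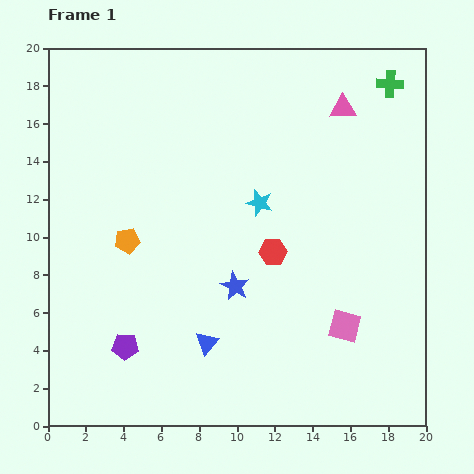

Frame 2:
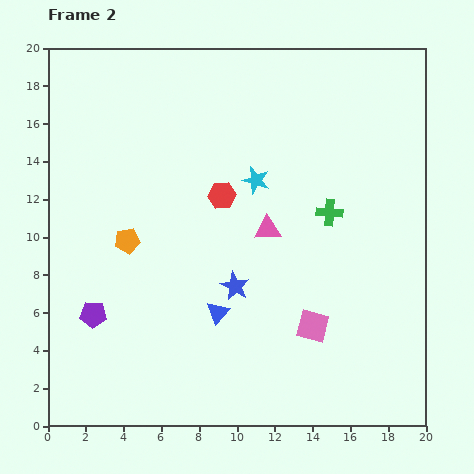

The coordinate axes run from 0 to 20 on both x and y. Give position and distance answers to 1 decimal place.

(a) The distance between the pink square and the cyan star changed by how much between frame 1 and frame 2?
+0.4

Distance in frame 1: 7.9. Distance in frame 2: 8.3.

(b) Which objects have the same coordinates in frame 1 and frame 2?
the blue star, the orange pentagon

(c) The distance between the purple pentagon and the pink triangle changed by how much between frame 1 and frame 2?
-6.9

Distance in frame 1: 17.1. Distance in frame 2: 10.2.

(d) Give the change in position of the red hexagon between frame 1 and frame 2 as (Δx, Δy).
(-2.7, 3.0)

The red hexagon was at (11.9, 9.2) in frame 1 and (9.2, 12.2) in frame 2.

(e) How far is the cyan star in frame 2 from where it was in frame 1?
1.2

The cyan star moved from (11.2, 11.8) to (11.0, 13.0), a distance of √(0.2² + 1.2²) ≈ 1.2.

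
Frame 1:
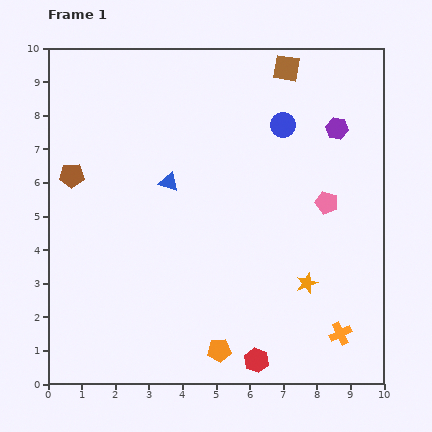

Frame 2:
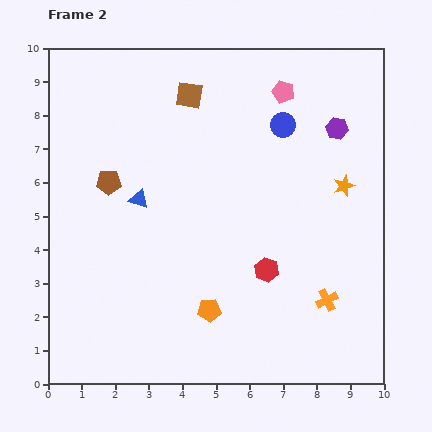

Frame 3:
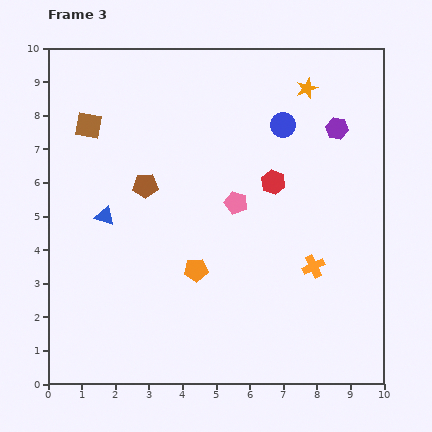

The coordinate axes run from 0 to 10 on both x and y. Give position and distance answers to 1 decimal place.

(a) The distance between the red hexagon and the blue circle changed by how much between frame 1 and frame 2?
-2.7

Distance in frame 1: 7.0. Distance in frame 2: 4.3.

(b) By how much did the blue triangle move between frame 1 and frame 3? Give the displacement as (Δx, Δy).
(-1.9, -1.0)

The blue triangle was at (3.6, 6.0) in frame 1 and (1.7, 5.0) in frame 3.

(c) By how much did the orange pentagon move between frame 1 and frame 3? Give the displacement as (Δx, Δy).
(-0.7, 2.4)

The orange pentagon was at (5.1, 1.0) in frame 1 and (4.4, 3.4) in frame 3.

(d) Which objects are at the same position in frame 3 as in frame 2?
the blue circle, the purple hexagon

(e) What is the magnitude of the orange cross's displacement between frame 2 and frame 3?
1.1

The orange cross moved from (8.3, 2.5) to (7.9, 3.5), a distance of √(0.4² + 1.0²) ≈ 1.1.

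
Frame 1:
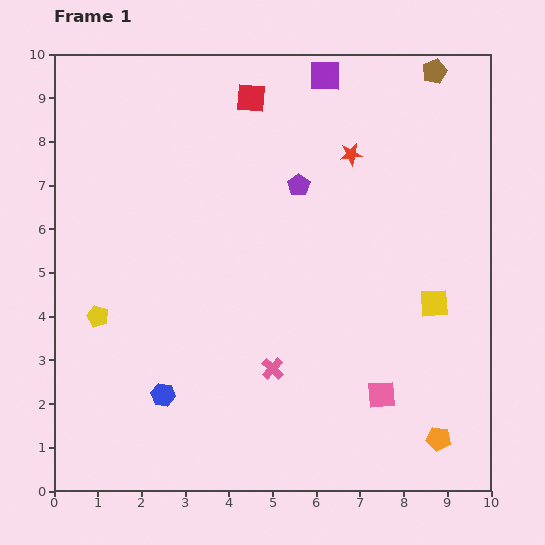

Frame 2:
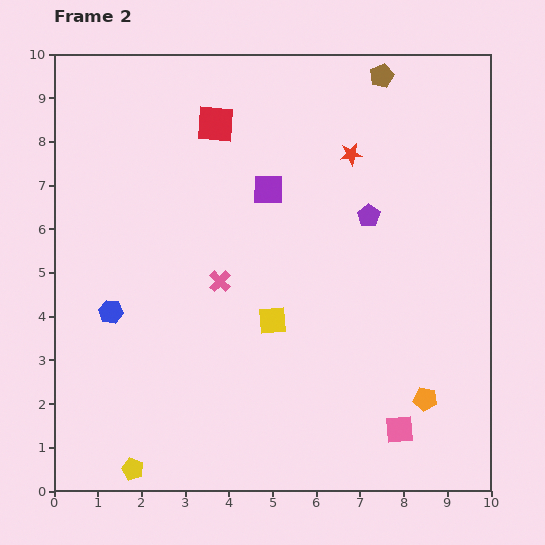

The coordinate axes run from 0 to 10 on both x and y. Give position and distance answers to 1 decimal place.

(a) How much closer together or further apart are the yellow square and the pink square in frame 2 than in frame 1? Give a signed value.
+1.4

Distance in frame 1: 2.4. Distance in frame 2: 3.8.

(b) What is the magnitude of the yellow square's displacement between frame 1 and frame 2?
3.7

The yellow square moved from (8.7, 4.3) to (5.0, 3.9), a distance of √(3.7² + 0.4²) ≈ 3.7.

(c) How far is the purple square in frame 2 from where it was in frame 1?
2.9

The purple square moved from (6.2, 9.5) to (4.9, 6.9), a distance of √(1.3² + 2.6²) ≈ 2.9.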